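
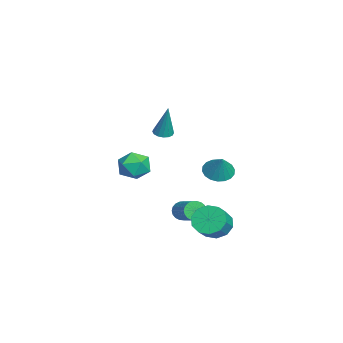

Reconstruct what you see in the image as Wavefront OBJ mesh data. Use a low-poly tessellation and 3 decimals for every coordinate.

v -3.621 -1.979 -0.107
v -2.967 -1.875 -0.99
v -3.693 -3.745 -0.37
v -3.039 -3.641 -1.253
v -2.634 -3.462 -0.241
v -2.589 -2.371 -0.079
v -4.071 -3.249 -1.281
v -4.026 -2.158 -1.119
v -3.245 -2.66 -1.716
v -2.357 -2.792 -1.073
v -4.303 -2.828 -0.287
v -3.415 -2.96 0.356
v -2.24 2.017 -0.565
v -1.441 1.946 -1.074
v -1.4 2.203 0.725
v -1.521 2.361 -1.082
v -1.744 2.708 -0.987
v -2.064 2.918 -0.809
v -2.42 2.95 -0.582
v -2.74 2.796 -0.352
v -2.96 2.488 -0.164
v -3.038 2.087 -0.055
v -2.958 1.672 -0.048
v -2.736 1.326 -0.142
v -2.415 1.116 -0.321
v -2.059 1.084 -0.548
v -1.74 1.238 -0.778
v -1.519 1.545 -0.966
v -2.458 0.008 -3.945
v -2.088 -0.2 -4.502
v -0.513 0.484 -3.712
v -0.882 0.692 -3.155
v -2.167 0.07 -4.578
v -0.591 0.753 -3.789
v -2.295 0.328 -4.546
v -0.72 1.012 -3.756
v -2.452 0.532 -4.409
v -0.877 1.216 -3.619
v -2.61 0.645 -4.192
v -1.035 1.329 -3.403
v -2.742 0.648 -3.932
v -1.166 1.332 -3.143
v -2.824 0.54 -3.675
v -1.249 1.224 -2.885
v -2.843 0.34 -3.464
v -1.268 1.024 -2.674
v -2.795 0.083 -3.336
v -1.22 0.767 -2.547
v -2.689 -0.187 -3.314
v -1.114 0.497 -2.524
v -2.543 -0.423 -3.4
v -0.968 0.26 -2.611
v -2.382 -0.585 -3.581
v -0.807 0.099 -2.792
v -2.234 -0.644 -3.825
v -0.659 0.039 -3.035
v -2.125 -0.591 -4.089
v -0.55 0.093 -3.3
v -2.073 -0.434 -4.329
v -0.498 0.25 -3.539
v -0.036 1.826 -3.8
v 0.653 1.869 -4.591
v 1.665 1.458 -3.731
v 0.976 1.414 -2.94
v 0.643 2.45 -4.301
v 1.655 2.039 -3.442
v 0.374 2.792 -3.82
v 1.386 2.381 -2.961
v -0.052 2.765 -3.331
v 0.96 2.354 -2.472
v -0.472 2.379 -3.021
v 0.54 1.968 -2.162
v -0.725 1.782 -3.009
v 0.287 1.371 -2.149
v -0.715 1.201 -3.298
v 0.297 0.79 -2.439
v -0.446 0.859 -3.779
v 0.566 0.448 -2.92
v -0.02 0.886 -4.268
v 0.992 0.475 -3.409
v 0.4 1.272 -4.578
v 1.412 0.861 -3.719
v -1.569 -1.124 2.774
v -1.041 -1.415 2.678
v -1.031 -0.836 4.866
v -0.978 -1.111 2.62
v -1.074 -0.81 2.603
v -1.302 -0.594 2.632
v -1.602 -0.52 2.699
v -1.893 -0.608 2.785
v -2.096 -0.834 2.869
v -2.159 -1.138 2.927
v -2.063 -1.438 2.944
v -1.835 -1.655 2.915
v -1.535 -1.729 2.848
v -1.244 -1.641 2.762
f 1 12 6
f 1 6 2
f 1 2 8
f 1 8 11
f 1 11 12
f 2 6 10
f 6 12 5
f 12 11 3
f 11 8 7
f 8 2 9
f 4 10 5
f 4 5 3
f 4 3 7
f 4 7 9
f 4 9 10
f 5 10 6
f 3 5 12
f 7 3 11
f 9 7 8
f 10 9 2
f 14 13 16
f 14 16 15
f 16 13 17
f 16 17 15
f 17 13 18
f 17 18 15
f 18 13 19
f 18 19 15
f 19 13 20
f 19 20 15
f 20 13 21
f 20 21 15
f 21 13 22
f 21 22 15
f 22 13 23
f 22 23 15
f 23 13 24
f 23 24 15
f 24 13 25
f 24 25 15
f 25 13 26
f 25 26 15
f 26 13 27
f 26 27 15
f 27 13 28
f 27 28 15
f 28 13 14
f 28 14 15
f 30 29 33
f 30 33 31
f 31 33 34
f 31 34 32
f 33 29 35
f 33 35 34
f 34 35 36
f 34 36 32
f 35 29 37
f 35 37 36
f 36 37 38
f 36 38 32
f 37 29 39
f 37 39 38
f 38 39 40
f 38 40 32
f 39 29 41
f 39 41 40
f 40 41 42
f 40 42 32
f 41 29 43
f 41 43 42
f 42 43 44
f 42 44 32
f 43 29 45
f 43 45 44
f 44 45 46
f 44 46 32
f 45 29 47
f 45 47 46
f 46 47 48
f 46 48 32
f 47 29 49
f 47 49 48
f 48 49 50
f 48 50 32
f 49 29 51
f 49 51 50
f 50 51 52
f 50 52 32
f 51 29 53
f 51 53 52
f 52 53 54
f 52 54 32
f 53 29 55
f 53 55 54
f 54 55 56
f 54 56 32
f 55 29 57
f 55 57 56
f 56 57 58
f 56 58 32
f 57 29 59
f 57 59 58
f 58 59 60
f 58 60 32
f 59 29 30
f 59 30 60
f 60 30 31
f 60 31 32
f 62 61 65
f 62 65 63
f 63 65 66
f 63 66 64
f 65 61 67
f 65 67 66
f 66 67 68
f 66 68 64
f 67 61 69
f 67 69 68
f 68 69 70
f 68 70 64
f 69 61 71
f 69 71 70
f 70 71 72
f 70 72 64
f 71 61 73
f 71 73 72
f 72 73 74
f 72 74 64
f 73 61 75
f 73 75 74
f 74 75 76
f 74 76 64
f 75 61 77
f 75 77 76
f 76 77 78
f 76 78 64
f 77 61 79
f 77 79 78
f 78 79 80
f 78 80 64
f 79 61 81
f 79 81 80
f 80 81 82
f 80 82 64
f 81 61 62
f 81 62 82
f 82 62 63
f 82 63 64
f 84 83 86
f 84 86 85
f 86 83 87
f 86 87 85
f 87 83 88
f 87 88 85
f 88 83 89
f 88 89 85
f 89 83 90
f 89 90 85
f 90 83 91
f 90 91 85
f 91 83 92
f 91 92 85
f 92 83 93
f 92 93 85
f 93 83 94
f 93 94 85
f 94 83 95
f 94 95 85
f 95 83 96
f 95 96 85
f 96 83 84
f 96 84 85



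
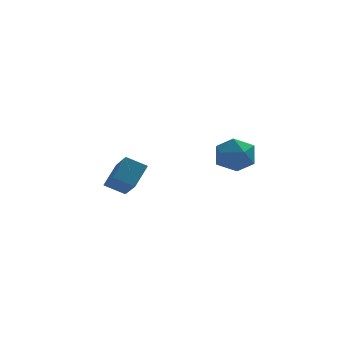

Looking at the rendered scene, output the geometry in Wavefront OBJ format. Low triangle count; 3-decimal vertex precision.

v -2.219 2.695 -2.923
v -1.596 3.535 -2.023
v -2.569 4.055 -3.95
v -1.946 4.895 -3.049
v -1.254 2.545 -3.451
v -0.631 3.385 -2.55
v -1.604 3.905 -4.477
v -0.981 4.745 -3.577
v 1.906 -1.045 0.301
v 2.378 -0.724 -0.506
v 2.922 -2.276 0.406
v 3.394 -1.955 -0.401
v 3.449 -1.441 0.442
v 2.821 -0.68 0.377
v 2.479 -2.32 -0.477
v 1.851 -1.559 -0.542
v 2.733 -1.512 -0.986
v 3.332 -0.968 -0.418
v 1.968 -2.032 0.318
v 2.567 -1.488 0.886
f 2 4 1
f 5 2 1
f 1 4 3
f 3 5 1
f 2 8 4
f 6 2 5
f 6 8 2
f 4 8 3
f 7 5 3
f 3 8 7
f 7 6 5
f 8 6 7
f 9 20 14
f 9 14 10
f 9 10 16
f 9 16 19
f 9 19 20
f 10 14 18
f 14 20 13
f 20 19 11
f 19 16 15
f 16 10 17
f 12 18 13
f 12 13 11
f 12 11 15
f 12 15 17
f 12 17 18
f 13 18 14
f 11 13 20
f 15 11 19
f 17 15 16
f 18 17 10



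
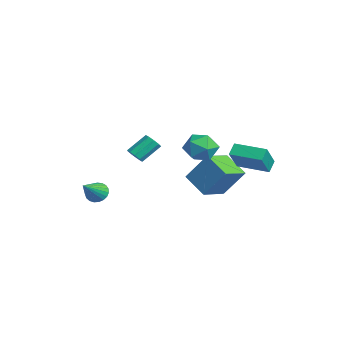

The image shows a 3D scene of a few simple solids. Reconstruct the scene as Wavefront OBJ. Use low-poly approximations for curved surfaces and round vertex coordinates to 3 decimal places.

v -3.658 -3.442 -4.049
v -3.317 -3.7 -4.616
v -2.562 -4.498 -2.911
v -3.155 -3.461 -4.55
v -3.081 -3.22 -4.398
v -3.106 -3.017 -4.185
v -3.227 -2.887 -3.949
v -3.422 -2.853 -3.73
v -3.658 -2.922 -3.566
v -3.894 -3.08 -3.486
v -4.089 -3.301 -3.503
v -4.209 -3.546 -3.614
v -4.235 -3.773 -3.801
v -4.16 -3.943 -4.031
v -3.999 -4.027 -4.263
v -3.778 -4.009 -4.459
v -3.537 -3.893 -4.584
v 3.114 0.826 2.247
v 4.062 1.012 1.953
v 3.278 -0.732 1.787
v 4.226 -0.546 1.493
v 3.99 -0.534 2.474
v 3.888 0.429 2.759
v 3.452 -0.149 0.981
v 3.35 0.814 1.266
v 4.27 0.409 1.171
v 4.603 0.172 2.094
v 2.737 0.108 1.646
v 3.07 -0.129 2.569
v 3.313 1.767 1.039
v 2.887 2.193 1.58
v 2.387 2.526 -0.291
v 1.96 2.952 0.25
v 4.54 3.108 0.95
v 4.113 3.534 1.491
v 3.613 3.867 -0.38
v 3.187 4.293 0.161
v -1.988 -1.75 -0.802
v -1.636 -1.425 -1.111
v -1.84 -0.326 -0.187
v -2.192 -0.65 0.122
v -2.002 -1.385 -1.239
v -2.206 -0.285 -0.316
v -2.361 -1.515 -1.163
v -2.565 -0.416 -0.24
v -2.546 -1.756 -0.918
v -2.75 -0.656 0.005
v -2.47 -1.993 -0.618
v -2.674 -0.894 0.305
v -2.168 -2.117 -0.404
v -2.372 -1.017 0.519
v -1.782 -2.069 -0.376
v -1.986 -0.969 0.547
v -1.493 -1.871 -0.547
v -1.696 -0.772 0.376
v -1.435 -1.617 -0.837
v -1.639 -0.518 0.086
v 1.012 0.162 -1.335
v 1.599 1.155 0.299
v 0.078 1.573 -1.856
v 0.665 2.566 -0.222
v 2.335 0.734 -2.158
v 2.922 1.727 -0.524
v 1.401 2.145 -2.679
v 1.988 3.138 -1.045
f 2 1 4
f 2 4 3
f 4 1 5
f 4 5 3
f 5 1 6
f 5 6 3
f 6 1 7
f 6 7 3
f 7 1 8
f 7 8 3
f 8 1 9
f 8 9 3
f 9 1 10
f 9 10 3
f 10 1 11
f 10 11 3
f 11 1 12
f 11 12 3
f 12 1 13
f 12 13 3
f 13 1 14
f 13 14 3
f 14 1 15
f 14 15 3
f 15 1 16
f 15 16 3
f 16 1 17
f 16 17 3
f 17 1 2
f 17 2 3
f 18 29 23
f 18 23 19
f 18 19 25
f 18 25 28
f 18 28 29
f 19 23 27
f 23 29 22
f 29 28 20
f 28 25 24
f 25 19 26
f 21 27 22
f 21 22 20
f 21 20 24
f 21 24 26
f 21 26 27
f 22 27 23
f 20 22 29
f 24 20 28
f 26 24 25
f 27 26 19
f 31 33 30
f 34 31 30
f 30 33 32
f 32 34 30
f 31 37 33
f 35 31 34
f 35 37 31
f 33 37 32
f 36 34 32
f 32 37 36
f 36 35 34
f 37 35 36
f 39 38 42
f 39 42 40
f 40 42 43
f 40 43 41
f 42 38 44
f 42 44 43
f 43 44 45
f 43 45 41
f 44 38 46
f 44 46 45
f 45 46 47
f 45 47 41
f 46 38 48
f 46 48 47
f 47 48 49
f 47 49 41
f 48 38 50
f 48 50 49
f 49 50 51
f 49 51 41
f 50 38 52
f 50 52 51
f 51 52 53
f 51 53 41
f 52 38 54
f 52 54 53
f 53 54 55
f 53 55 41
f 54 38 56
f 54 56 55
f 55 56 57
f 55 57 41
f 56 38 39
f 56 39 57
f 57 39 40
f 57 40 41
f 59 61 58
f 62 59 58
f 58 61 60
f 60 62 58
f 59 65 61
f 63 59 62
f 63 65 59
f 61 65 60
f 64 62 60
f 60 65 64
f 64 63 62
f 65 63 64



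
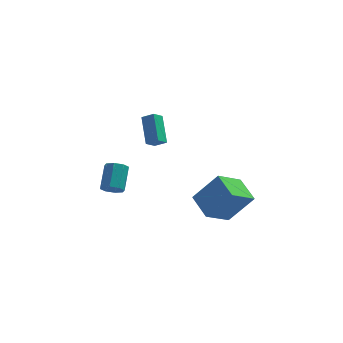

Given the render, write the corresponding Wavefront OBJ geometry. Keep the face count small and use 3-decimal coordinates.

v -2.676 -0.365 -1.62
v -2.283 -0.759 -1.211
v -2.072 0.531 -0.172
v -2.464 0.925 -0.58
v -2.002 -0.507 -1.58
v -1.79 0.783 -0.541
v -2.115 -0.172 -1.973
v -1.903 1.117 -0.933
v -2.557 0.05 -2.158
v -2.345 1.339 -1.119
v -3.068 0.029 -2.028
v -2.857 1.319 -0.989
v -3.35 -0.223 -1.659
v -3.138 1.067 -0.62
v -3.237 -0.557 -1.267
v -3.025 0.732 -0.227
v -2.795 -0.779 -1.081
v -2.583 0.51 -0.042
v 2.371 -4.16 -1.087
v 1.666 -2.758 -0.546
v 3.598 -3.155 -2.096
v 2.893 -1.752 -1.555
v 3.727 -4.128 0.595
v 3.022 -2.725 1.136
v 4.954 -3.122 -0.414
v 4.249 -1.72 0.127
v -0.193 2.785 0.295
v -0.456 4.267 1.551
v -0.887 3.025 -0.133
v -1.15 4.507 1.123
v 0.29 3.293 -0.203
v 0.027 4.775 1.053
v -0.404 3.533 -0.631
v -0.667 5.015 0.625
f 2 1 5
f 2 5 3
f 3 5 6
f 3 6 4
f 5 1 7
f 5 7 6
f 6 7 8
f 6 8 4
f 7 1 9
f 7 9 8
f 8 9 10
f 8 10 4
f 9 1 11
f 9 11 10
f 10 11 12
f 10 12 4
f 11 1 13
f 11 13 12
f 12 13 14
f 12 14 4
f 13 1 15
f 13 15 14
f 14 15 16
f 14 16 4
f 15 1 17
f 15 17 16
f 16 17 18
f 16 18 4
f 17 1 2
f 17 2 18
f 18 2 3
f 18 3 4
f 20 22 19
f 23 20 19
f 19 22 21
f 21 23 19
f 20 26 22
f 24 20 23
f 24 26 20
f 22 26 21
f 25 23 21
f 21 26 25
f 25 24 23
f 26 24 25
f 28 30 27
f 31 28 27
f 27 30 29
f 29 31 27
f 28 34 30
f 32 28 31
f 32 34 28
f 30 34 29
f 33 31 29
f 29 34 33
f 33 32 31
f 34 32 33



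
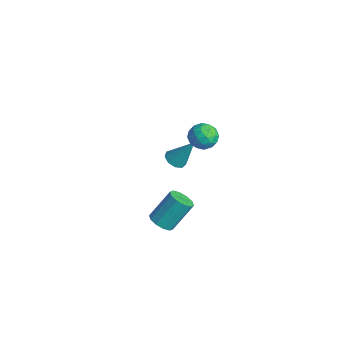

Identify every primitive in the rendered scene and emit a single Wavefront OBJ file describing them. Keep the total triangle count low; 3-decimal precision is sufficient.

v -3.997 -1.342 -1.067
v -3.638 -0.874 -1.443
v -3.343 -0.518 0.587
v -4.078 -0.708 -1.351
v -4.48 -0.839 -1.127
v -4.656 -1.206 -0.874
v -4.524 -1.636 -0.711
v -4.145 -1.929 -0.715
v -3.697 -1.948 -0.883
v -3.39 -1.683 -1.137
v -3.366 -1.259 -1.358
v -1.694 -3.449 -3.856
v -0.925 -3.32 -3.982
v -0.877 -2.061 -2.39
v -1.646 -2.191 -2.264
v -1.178 -2.988 -4.236
v -1.129 -1.729 -2.644
v -1.627 -2.833 -4.345
v -1.579 -1.574 -2.754
v -2.103 -2.913 -4.268
v -2.054 -1.654 -2.676
v -2.422 -3.198 -4.033
v -2.374 -1.939 -2.441
v -2.463 -3.579 -3.73
v -2.415 -2.32 -2.138
v -2.211 -3.911 -3.476
v -2.162 -2.652 -1.884
v -1.761 -4.066 -3.366
v -1.713 -2.807 -1.775
v -1.286 -3.986 -3.444
v -1.237 -2.727 -1.852
v -0.966 -3.701 -3.679
v -0.918 -2.442 -2.087
v -1.283 -1.584 3.773
v -0.734 -1.308 3.138
v -0.166 -1.852 4.622
v 0.383 -1.576 3.987
v -0.141 -0.997 4.4
v -0.831 -0.832 3.875
v -0.069 -2.328 3.885
v -0.759 -2.163 3.36
v 0.016 -1.769 3.207
v -0.028 -0.946 3.526
v -0.872 -2.214 4.234
v -0.916 -1.391 4.553
v -1.107 -1.422 3.381
v 0.207 -1.738 4.379
v -0.101 -1.397 4.622
v 0.221 -1.235 4.249
v -1.164 -1.142 3.814
v -0.841 -0.98 3.441
v -0.492 -0.798 4.183
v -0.059 -2.18 4.319
v 0.264 -2.018 3.946
v -1.121 -1.925 3.511
v -0.799 -1.763 3.138
v -0.408 -2.362 3.577
v -0.343 -1.531 3.048
v 0.314 -1.689 3.548
v 0.048 -2.131 3.488
v -0.358 -2.033 3.179
v -0.369 -1.048 3.235
v 0.288 -1.205 3.735
v -0.02 -0.865 3.977
v -0.426 -0.767 3.669
v 0.072 -1.318 3.276
v -1.188 -1.955 4.025
v -0.531 -2.112 4.525
v -0.474 -2.393 4.091
v -0.88 -2.295 3.783
v -1.214 -1.471 4.212
v -0.557 -1.629 4.712
v -0.542 -1.127 4.581
v -0.948 -1.029 4.272
v -0.972 -1.842 4.484
f 2 1 4
f 2 4 3
f 4 1 5
f 4 5 3
f 5 1 6
f 5 6 3
f 6 1 7
f 6 7 3
f 7 1 8
f 7 8 3
f 8 1 9
f 8 9 3
f 9 1 10
f 9 10 3
f 10 1 11
f 10 11 3
f 11 1 2
f 11 2 3
f 13 12 16
f 13 16 14
f 14 16 17
f 14 17 15
f 16 12 18
f 16 18 17
f 17 18 19
f 17 19 15
f 18 12 20
f 18 20 19
f 19 20 21
f 19 21 15
f 20 12 22
f 20 22 21
f 21 22 23
f 21 23 15
f 22 12 24
f 22 24 23
f 23 24 25
f 23 25 15
f 24 12 26
f 24 26 25
f 25 26 27
f 25 27 15
f 26 12 28
f 26 28 27
f 27 28 29
f 27 29 15
f 28 12 30
f 28 30 29
f 29 30 31
f 29 31 15
f 30 12 32
f 30 32 31
f 31 32 33
f 31 33 15
f 32 12 13
f 32 13 33
f 33 13 14
f 33 14 15
f 34 71 50
f 71 45 74
f 50 74 39
f 71 74 50
f 34 50 46
f 50 39 51
f 46 51 35
f 50 51 46
f 34 46 55
f 46 35 56
f 55 56 41
f 46 56 55
f 34 55 67
f 55 41 70
f 67 70 44
f 55 70 67
f 34 67 71
f 67 44 75
f 71 75 45
f 67 75 71
f 35 51 62
f 51 39 65
f 62 65 43
f 51 65 62
f 39 74 52
f 74 45 73
f 52 73 38
f 74 73 52
f 45 75 72
f 75 44 68
f 72 68 36
f 75 68 72
f 44 70 69
f 70 41 57
f 69 57 40
f 70 57 69
f 41 56 61
f 56 35 58
f 61 58 42
f 56 58 61
f 37 63 49
f 63 43 64
f 49 64 38
f 63 64 49
f 37 49 47
f 49 38 48
f 47 48 36
f 49 48 47
f 37 47 54
f 47 36 53
f 54 53 40
f 47 53 54
f 37 54 59
f 54 40 60
f 59 60 42
f 54 60 59
f 37 59 63
f 59 42 66
f 63 66 43
f 59 66 63
f 38 64 52
f 64 43 65
f 52 65 39
f 64 65 52
f 36 48 72
f 48 38 73
f 72 73 45
f 48 73 72
f 40 53 69
f 53 36 68
f 69 68 44
f 53 68 69
f 42 60 61
f 60 40 57
f 61 57 41
f 60 57 61
f 43 66 62
f 66 42 58
f 62 58 35
f 66 58 62



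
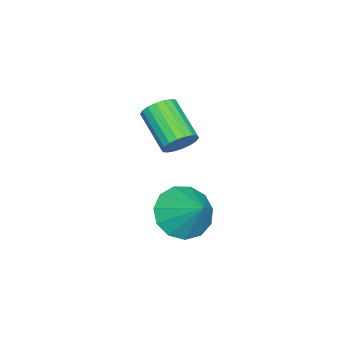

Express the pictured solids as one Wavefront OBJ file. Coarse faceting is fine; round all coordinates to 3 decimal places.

v 2.939 -2.133 -0.987
v 3.146 -1.859 -0.424
v 2.269 -2.994 0.451
v 2.061 -3.267 -0.113
v 2.899 -1.711 -0.481
v 2.022 -2.846 0.394
v 2.659 -1.647 -0.638
v 1.782 -2.782 0.237
v 2.475 -1.679 -0.864
v 1.598 -2.814 0.01
v 2.382 -1.801 -1.115
v 1.505 -2.936 -0.24
v 2.4 -1.989 -1.341
v 1.523 -3.123 -0.466
v 2.524 -2.205 -1.496
v 1.647 -3.339 -0.621
v 2.731 -2.406 -1.551
v 1.854 -3.541 -0.676
v 2.978 -2.554 -1.494
v 2.101 -3.689 -0.619
v 3.218 -2.618 -1.337
v 2.341 -3.753 -0.462
v 3.402 -2.586 -1.11
v 2.525 -3.721 -0.236
v 3.495 -2.464 -0.86
v 2.618 -3.599 0.015
v 3.477 -2.277 -0.634
v 2.6 -3.411 0.241
v 3.353 -2.061 -0.479
v 2.476 -3.195 0.396
v 3.134 -1.931 -4.19
v 4.084 -2.062 -4.687
v 3.806 -0.929 -3.17
v 3.809 -1.596 -4.964
v 3.319 -1.236 -4.995
v 2.771 -1.097 -4.771
v 2.338 -1.223 -4.362
v 2.158 -1.573 -3.899
v 2.288 -2.038 -3.528
v 2.687 -2.469 -3.367
v 3.227 -2.729 -3.467
v 3.739 -2.736 -3.797
v 4.058 -2.487 -4.252
f 2 1 5
f 2 5 3
f 3 5 6
f 3 6 4
f 5 1 7
f 5 7 6
f 6 7 8
f 6 8 4
f 7 1 9
f 7 9 8
f 8 9 10
f 8 10 4
f 9 1 11
f 9 11 10
f 10 11 12
f 10 12 4
f 11 1 13
f 11 13 12
f 12 13 14
f 12 14 4
f 13 1 15
f 13 15 14
f 14 15 16
f 14 16 4
f 15 1 17
f 15 17 16
f 16 17 18
f 16 18 4
f 17 1 19
f 17 19 18
f 18 19 20
f 18 20 4
f 19 1 21
f 19 21 20
f 20 21 22
f 20 22 4
f 21 1 23
f 21 23 22
f 22 23 24
f 22 24 4
f 23 1 25
f 23 25 24
f 24 25 26
f 24 26 4
f 25 1 27
f 25 27 26
f 26 27 28
f 26 28 4
f 27 1 29
f 27 29 28
f 28 29 30
f 28 30 4
f 29 1 2
f 29 2 30
f 30 2 3
f 30 3 4
f 32 31 34
f 32 34 33
f 34 31 35
f 34 35 33
f 35 31 36
f 35 36 33
f 36 31 37
f 36 37 33
f 37 31 38
f 37 38 33
f 38 31 39
f 38 39 33
f 39 31 40
f 39 40 33
f 40 31 41
f 40 41 33
f 41 31 42
f 41 42 33
f 42 31 43
f 42 43 33
f 43 31 32
f 43 32 33



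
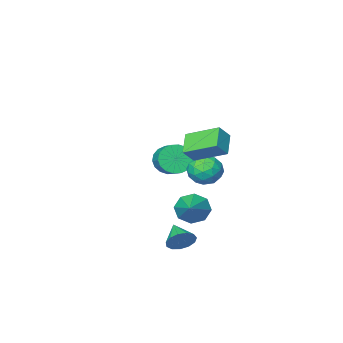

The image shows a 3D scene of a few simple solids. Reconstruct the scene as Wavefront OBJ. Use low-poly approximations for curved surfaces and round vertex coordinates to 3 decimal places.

v 1.106 1.971 2.762
v 0.021 3.594 3.614
v 1.883 2.924 1.938
v 0.797 4.547 2.79
v 1.863 2.053 3.57
v 0.777 3.676 4.422
v 2.639 3.006 2.746
v 1.554 4.629 3.598
v 0.507 2.595 0.889
v 1.321 2.106 0.367
v -0.581 1.314 0.393
v 0.233 0.825 -0.129
v 0.231 0.866 0.953
v 0.903 1.657 1.26
v -0.163 1.763 -0.5
v 0.509 2.554 -0.193
v 0.906 1.592 -0.491
v 1.15 1.037 0.407
v -0.41 2.383 0.353
v -0.166 1.828 1.251
v 1.01 2.463 0.672
v -0.27 0.957 0.088
v -0.271 0.981 0.725
v 0.207 0.694 0.418
v 0.764 2.199 1.196
v 1.242 1.912 0.889
v 0.601 1.183 1.234
v -0.502 1.508 -0.129
v -0.024 1.221 -0.436
v 0.533 2.726 0.342
v 1.011 2.439 0.035
v 0.139 2.237 -0.474
v 1.244 1.873 -0.14
v 0.605 1.12 -0.431
v 0.372 1.672 -0.649
v 0.767 2.137 -0.469
v 1.387 1.548 0.388
v 0.748 0.795 0.096
v 0.746 0.818 0.733
v 1.142 1.284 0.913
v 1.144 1.245 -0.117
v -0.008 2.625 0.664
v -0.647 1.872 0.372
v -0.402 2.136 -0.153
v -0.006 2.602 0.027
v 0.135 2.3 1.191
v -0.504 1.547 0.9
v -0.027 1.283 1.229
v 0.368 1.748 1.409
v -0.404 2.175 0.877
v 3.688 4.54 -2.982
v 4.059 4.794 -2.249
v 3.372 3.26 -2.378
v 3.593 4.924 -2.218
v 3.157 4.931 -2.429
v 2.89 4.815 -2.816
v 2.875 4.611 -3.256
v 3.119 4.385 -3.608
v 3.543 4.208 -3.762
v 4.013 4.136 -3.668
v 4.38 4.193 -3.356
v 4.527 4.36 -2.926
v 4.407 4.584 -2.513
v -0.75 -3.71 -1.194
v -0.349 -3.355 -2.108
v -0.009 -2.175 -1.501
v -0.41 -2.53 -0.586
v -0.799 -3.214 -2.129
v -0.459 -2.034 -1.522
v -1.239 -3.172 -1.965
v -0.899 -1.992 -1.358
v -1.582 -3.237 -1.648
v -1.243 -2.056 -1.041
v -1.761 -3.395 -1.241
v -1.421 -2.215 -0.634
v -1.739 -3.615 -0.824
v -1.399 -2.435 -0.217
v -1.521 -3.855 -0.481
v -1.182 -2.674 0.126
v -1.151 -4.065 -0.279
v -0.811 -2.885 0.328
v -0.701 -4.206 -0.258
v -0.361 -3.026 0.349
v -0.261 -4.248 -0.422
v 0.079 -3.068 0.185
v 0.083 -4.184 -0.739
v 0.422 -3.003 -0.132
v 0.261 -4.025 -1.146
v 0.601 -2.845 -0.539
v 0.239 -3.805 -1.563
v 0.579 -2.625 -0.956
v 0.022 -3.566 -1.906
v 0.361 -2.385 -1.299
v 1.137 1.657 -2.421
v 1.937 1.437 -3.048
v 2.283 3.143 -1.479
v 1.459 1.997 -3.349
v 0.792 2.358 -3.107
v 0.327 2.308 -2.463
v 0.337 1.876 -1.794
v 0.815 1.316 -1.492
v 1.482 0.956 -1.734
v 1.947 1.006 -2.379
f 2 4 1
f 5 2 1
f 1 4 3
f 3 5 1
f 2 8 4
f 6 2 5
f 6 8 2
f 4 8 3
f 7 5 3
f 3 8 7
f 7 6 5
f 8 6 7
f 9 46 25
f 46 20 49
f 25 49 14
f 46 49 25
f 9 25 21
f 25 14 26
f 21 26 10
f 25 26 21
f 9 21 30
f 21 10 31
f 30 31 16
f 21 31 30
f 9 30 42
f 30 16 45
f 42 45 19
f 30 45 42
f 9 42 46
f 42 19 50
f 46 50 20
f 42 50 46
f 10 26 37
f 26 14 40
f 37 40 18
f 26 40 37
f 14 49 27
f 49 20 48
f 27 48 13
f 49 48 27
f 20 50 47
f 50 19 43
f 47 43 11
f 50 43 47
f 19 45 44
f 45 16 32
f 44 32 15
f 45 32 44
f 16 31 36
f 31 10 33
f 36 33 17
f 31 33 36
f 12 38 24
f 38 18 39
f 24 39 13
f 38 39 24
f 12 24 22
f 24 13 23
f 22 23 11
f 24 23 22
f 12 22 29
f 22 11 28
f 29 28 15
f 22 28 29
f 12 29 34
f 29 15 35
f 34 35 17
f 29 35 34
f 12 34 38
f 34 17 41
f 38 41 18
f 34 41 38
f 13 39 27
f 39 18 40
f 27 40 14
f 39 40 27
f 11 23 47
f 23 13 48
f 47 48 20
f 23 48 47
f 15 28 44
f 28 11 43
f 44 43 19
f 28 43 44
f 17 35 36
f 35 15 32
f 36 32 16
f 35 32 36
f 18 41 37
f 41 17 33
f 37 33 10
f 41 33 37
f 52 51 54
f 52 54 53
f 54 51 55
f 54 55 53
f 55 51 56
f 55 56 53
f 56 51 57
f 56 57 53
f 57 51 58
f 57 58 53
f 58 51 59
f 58 59 53
f 59 51 60
f 59 60 53
f 60 51 61
f 60 61 53
f 61 51 62
f 61 62 53
f 62 51 63
f 62 63 53
f 63 51 52
f 63 52 53
f 65 64 68
f 65 68 66
f 66 68 69
f 66 69 67
f 68 64 70
f 68 70 69
f 69 70 71
f 69 71 67
f 70 64 72
f 70 72 71
f 71 72 73
f 71 73 67
f 72 64 74
f 72 74 73
f 73 74 75
f 73 75 67
f 74 64 76
f 74 76 75
f 75 76 77
f 75 77 67
f 76 64 78
f 76 78 77
f 77 78 79
f 77 79 67
f 78 64 80
f 78 80 79
f 79 80 81
f 79 81 67
f 80 64 82
f 80 82 81
f 81 82 83
f 81 83 67
f 82 64 84
f 82 84 83
f 83 84 85
f 83 85 67
f 84 64 86
f 84 86 85
f 85 86 87
f 85 87 67
f 86 64 88
f 86 88 87
f 87 88 89
f 87 89 67
f 88 64 90
f 88 90 89
f 89 90 91
f 89 91 67
f 90 64 92
f 90 92 91
f 91 92 93
f 91 93 67
f 92 64 65
f 92 65 93
f 93 65 66
f 93 66 67
f 95 94 97
f 95 97 96
f 97 94 98
f 97 98 96
f 98 94 99
f 98 99 96
f 99 94 100
f 99 100 96
f 100 94 101
f 100 101 96
f 101 94 102
f 101 102 96
f 102 94 103
f 102 103 96
f 103 94 95
f 103 95 96



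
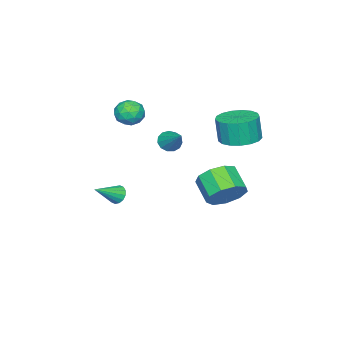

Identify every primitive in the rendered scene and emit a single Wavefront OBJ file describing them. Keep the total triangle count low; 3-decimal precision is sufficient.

v 2.834 -0.698 -0.577
v 3.061 -0.874 -1.023
v 3.986 -1.122 0.177
v 3.143 -0.613 -1
v 3.141 -0.375 -0.864
v 3.057 -0.223 -0.651
v 2.914 -0.199 -0.418
v 2.749 -0.308 -0.228
v 2.607 -0.522 -0.132
v 2.526 -0.783 -0.154
v 2.528 -1.022 -0.29
v 2.611 -1.173 -0.503
v 2.755 -1.198 -0.736
v 2.919 -1.088 -0.926
v -1.221 3.204 2.397
v -0.226 3.303 2.425
v -0.245 3.116 3.751
v -1.239 3.016 3.723
v -0.388 3.75 2.485
v -0.406 3.563 3.812
v -0.74 4.071 2.526
v -0.759 3.884 3.852
v -1.203 4.194 2.537
v -1.221 4.006 3.863
v -1.669 4.089 2.515
v -1.688 3.902 3.842
v -2.033 3.782 2.467
v -2.052 3.595 3.794
v -2.211 3.342 2.402
v -2.23 3.155 3.729
v -2.162 2.871 2.337
v -2.18 2.684 3.663
v -1.897 2.476 2.284
v -1.916 2.288 3.611
v -1.477 2.247 2.258
v -1.496 2.06 3.585
v -0.999 2.238 2.263
v -1.017 2.05 3.59
v -0.571 2.449 2.299
v -0.59 2.262 3.626
v -0.292 2.834 2.358
v -0.311 2.647 3.684
v -0.855 -2.011 3.136
v -0.291 -1.632 3.516
v 0.011 -2.608 2.444
v 0.575 -2.229 2.824
v 0.15 -2.766 3.193
v -0.385 -2.397 3.621
v 0.105 -1.843 2.339
v -0.43 -1.474 2.767
v 0.302 -1.528 3.023
v 0.331 -2.099 3.551
v -0.611 -2.141 2.409
v -0.582 -2.712 2.937
v -0.649 -1.769 3.387
v 0.369 -2.471 2.573
v 0.119 -2.787 2.79
v 0.451 -2.564 3.013
v -0.704 -2.219 3.449
v -0.372 -1.996 3.672
v -0.113 -2.663 3.482
v 0.092 -2.244 2.288
v 0.424 -2.021 2.511
v -0.731 -1.676 2.947
v -0.399 -1.453 3.17
v -0.167 -1.577 2.478
v 0.031 -1.485 3.32
v 0.54 -1.836 2.913
v 0.264 -1.609 2.628
v -0.051 -1.392 2.88
v 0.048 -1.821 3.63
v 0.557 -2.172 3.223
v 0.307 -2.488 3.441
v -0.007 -2.271 3.692
v 0.397 -1.76 3.341
v -0.837 -2.068 2.737
v -0.328 -2.419 2.33
v -0.273 -1.969 2.268
v -0.587 -1.752 2.519
v -0.82 -2.404 3.047
v -0.311 -2.755 2.64
v -0.229 -2.848 3.08
v -0.544 -2.631 3.332
v -0.677 -2.48 2.619
v -2.116 1.992 -2.179
v -1.398 1.303 -2.514
v -2.025 0.28 -1.755
v -2.744 0.968 -1.421
v -1.174 1.616 -1.907
v -1.802 0.593 -1.148
v -1.392 2.105 -1.428
v -2.019 1.082 -0.669
v -1.948 2.541 -1.3
v -2.576 1.517 -0.541
v -2.583 2.72 -1.584
v -3.211 1.696 -0.825
v -3 2.558 -2.146
v -3.627 1.535 -1.388
v -3.003 2.131 -2.724
v -3.63 1.108 -1.966
v -2.591 1.639 -3.047
v -3.218 0.616 -2.288
v -1.957 1.312 -2.964
v -2.584 0.289 -2.205
v -1.878 -1.067 0.633
v -1.571 -1.522 0.921
v -1.182 0.047 1.647
v -1.365 -1.413 0.66
v -1.322 -1.195 0.391
v -1.456 -0.936 0.198
v -1.724 -0.718 0.144
v -2.041 -0.612 0.244
v -2.306 -0.649 0.468
v -2.436 -0.82 0.744
v -2.389 -1.069 0.985
v -2.179 -1.317 1.114
v -1.874 -1.486 1.09
f 2 1 4
f 2 4 3
f 4 1 5
f 4 5 3
f 5 1 6
f 5 6 3
f 6 1 7
f 6 7 3
f 7 1 8
f 7 8 3
f 8 1 9
f 8 9 3
f 9 1 10
f 9 10 3
f 10 1 11
f 10 11 3
f 11 1 12
f 11 12 3
f 12 1 13
f 12 13 3
f 13 1 14
f 13 14 3
f 14 1 2
f 14 2 3
f 16 15 19
f 16 19 17
f 17 19 20
f 17 20 18
f 19 15 21
f 19 21 20
f 20 21 22
f 20 22 18
f 21 15 23
f 21 23 22
f 22 23 24
f 22 24 18
f 23 15 25
f 23 25 24
f 24 25 26
f 24 26 18
f 25 15 27
f 25 27 26
f 26 27 28
f 26 28 18
f 27 15 29
f 27 29 28
f 28 29 30
f 28 30 18
f 29 15 31
f 29 31 30
f 30 31 32
f 30 32 18
f 31 15 33
f 31 33 32
f 32 33 34
f 32 34 18
f 33 15 35
f 33 35 34
f 34 35 36
f 34 36 18
f 35 15 37
f 35 37 36
f 36 37 38
f 36 38 18
f 37 15 39
f 37 39 38
f 38 39 40
f 38 40 18
f 39 15 41
f 39 41 40
f 40 41 42
f 40 42 18
f 41 15 16
f 41 16 42
f 42 16 17
f 42 17 18
f 43 80 59
f 80 54 83
f 59 83 48
f 80 83 59
f 43 59 55
f 59 48 60
f 55 60 44
f 59 60 55
f 43 55 64
f 55 44 65
f 64 65 50
f 55 65 64
f 43 64 76
f 64 50 79
f 76 79 53
f 64 79 76
f 43 76 80
f 76 53 84
f 80 84 54
f 76 84 80
f 44 60 71
f 60 48 74
f 71 74 52
f 60 74 71
f 48 83 61
f 83 54 82
f 61 82 47
f 83 82 61
f 54 84 81
f 84 53 77
f 81 77 45
f 84 77 81
f 53 79 78
f 79 50 66
f 78 66 49
f 79 66 78
f 50 65 70
f 65 44 67
f 70 67 51
f 65 67 70
f 46 72 58
f 72 52 73
f 58 73 47
f 72 73 58
f 46 58 56
f 58 47 57
f 56 57 45
f 58 57 56
f 46 56 63
f 56 45 62
f 63 62 49
f 56 62 63
f 46 63 68
f 63 49 69
f 68 69 51
f 63 69 68
f 46 68 72
f 68 51 75
f 72 75 52
f 68 75 72
f 47 73 61
f 73 52 74
f 61 74 48
f 73 74 61
f 45 57 81
f 57 47 82
f 81 82 54
f 57 82 81
f 49 62 78
f 62 45 77
f 78 77 53
f 62 77 78
f 51 69 70
f 69 49 66
f 70 66 50
f 69 66 70
f 52 75 71
f 75 51 67
f 71 67 44
f 75 67 71
f 86 85 89
f 86 89 87
f 87 89 90
f 87 90 88
f 89 85 91
f 89 91 90
f 90 91 92
f 90 92 88
f 91 85 93
f 91 93 92
f 92 93 94
f 92 94 88
f 93 85 95
f 93 95 94
f 94 95 96
f 94 96 88
f 95 85 97
f 95 97 96
f 96 97 98
f 96 98 88
f 97 85 99
f 97 99 98
f 98 99 100
f 98 100 88
f 99 85 101
f 99 101 100
f 100 101 102
f 100 102 88
f 101 85 103
f 101 103 102
f 102 103 104
f 102 104 88
f 103 85 86
f 103 86 104
f 104 86 87
f 104 87 88
f 106 105 108
f 106 108 107
f 108 105 109
f 108 109 107
f 109 105 110
f 109 110 107
f 110 105 111
f 110 111 107
f 111 105 112
f 111 112 107
f 112 105 113
f 112 113 107
f 113 105 114
f 113 114 107
f 114 105 115
f 114 115 107
f 115 105 116
f 115 116 107
f 116 105 117
f 116 117 107
f 117 105 106
f 117 106 107



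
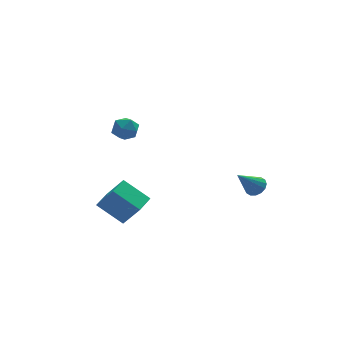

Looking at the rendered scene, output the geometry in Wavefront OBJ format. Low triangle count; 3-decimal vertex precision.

v 3.539 -2.781 -1.61
v 3.823 -3.257 -1.528
v 2.561 -3.179 -0.53
v 3.944 -3.065 -1.348
v 3.957 -2.797 -1.238
v 3.858 -2.525 -1.227
v 3.673 -2.322 -1.319
v 3.452 -2.241 -1.489
v 3.255 -2.305 -1.691
v 3.134 -2.497 -1.872
v 3.121 -2.764 -1.982
v 3.22 -3.037 -1.993
v 3.405 -3.24 -1.901
v 3.625 -3.321 -1.731
v -2.078 0.383 1.33
v -1.532 0.365 1.776
v -1.848 -0.685 1.004
v -1.302 -0.703 1.45
v -1.961 -0.689 1.7
v -2.103 -0.029 1.901
v -1.277 -0.291 0.879
v -1.419 0.369 1.08
v -1.037 -0.052 1.496
v -1.46 -0.298 2.004
v -1.92 -0.022 0.776
v -2.343 -0.268 1.284
v -2.384 -2.487 -3.228
v -3.413 -1.794 -2.299
v -1.702 -1.604 -3.13
v -2.731 -0.912 -2.201
v -1.769 -3.088 -2.099
v -2.798 -2.396 -1.17
v -1.087 -2.206 -2.001
v -2.116 -1.513 -1.072
f 2 1 4
f 2 4 3
f 4 1 5
f 4 5 3
f 5 1 6
f 5 6 3
f 6 1 7
f 6 7 3
f 7 1 8
f 7 8 3
f 8 1 9
f 8 9 3
f 9 1 10
f 9 10 3
f 10 1 11
f 10 11 3
f 11 1 12
f 11 12 3
f 12 1 13
f 12 13 3
f 13 1 14
f 13 14 3
f 14 1 2
f 14 2 3
f 15 26 20
f 15 20 16
f 15 16 22
f 15 22 25
f 15 25 26
f 16 20 24
f 20 26 19
f 26 25 17
f 25 22 21
f 22 16 23
f 18 24 19
f 18 19 17
f 18 17 21
f 18 21 23
f 18 23 24
f 19 24 20
f 17 19 26
f 21 17 25
f 23 21 22
f 24 23 16
f 28 30 27
f 31 28 27
f 27 30 29
f 29 31 27
f 28 34 30
f 32 28 31
f 32 34 28
f 30 34 29
f 33 31 29
f 29 34 33
f 33 32 31
f 34 32 33



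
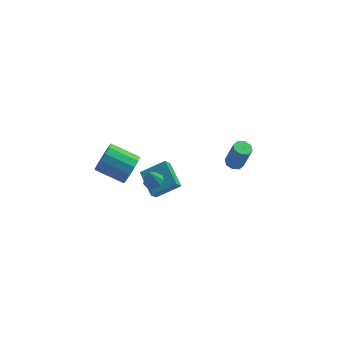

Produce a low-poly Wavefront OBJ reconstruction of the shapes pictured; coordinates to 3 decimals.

v 3.177 2.688 -2.566
v 3.681 2.503 -2.725
v 4.107 2.307 -1.154
v 3.603 2.492 -0.994
v 3.672 2.928 -2.67
v 4.098 2.732 -1.098
v 3.374 3.213 -2.553
v 3.799 3.016 -0.982
v 2.96 3.19 -2.444
v 3.385 2.993 -0.873
v 2.673 2.873 -2.406
v 3.099 2.677 -0.835
v 2.682 2.448 -2.462
v 3.108 2.252 -0.89
v 2.981 2.164 -2.578
v 3.406 1.967 -1.007
v 3.395 2.187 -2.687
v 3.82 1.99 -1.116
v -1.887 -1.657 1.354
v -1.392 -1.43 1.521
v -2.153 -1.823 2.366
v -1.664 -1.152 1.495
v -2.041 -1.111 1.403
v -2.345 -1.325 1.287
v -2.435 -1.695 1.203
v -2.269 -2.047 1.19
v -1.923 -2.217 1.253
v -1.561 -2.125 1.363
v -1.351 -1.814 1.469
v -2.961 -1.171 1.962
v -2.478 -0.833 2.668
v -3.916 -0.11 3.305
v -4.399 -0.449 2.598
v -2.458 -0.496 2.332
v -3.895 0.226 2.969
v -2.572 -0.34 1.897
v -4.01 0.382 2.533
v -2.791 -0.407 1.479
v -4.228 0.316 2.116
v -3.055 -0.678 1.19
v -4.493 0.044 1.827
v -3.295 -1.082 1.109
v -4.732 -0.36 1.746
v -3.444 -1.51 1.255
v -4.882 -0.787 1.892
v -3.465 -1.846 1.591
v -4.902 -1.124 2.228
v -3.35 -2.002 2.027
v -4.788 -1.28 2.663
v -3.132 -1.936 2.444
v -4.569 -1.213 3.081
v -2.867 -1.664 2.733
v -4.305 -0.942 3.37
v -2.628 -1.26 2.814
v -4.065 -0.538 3.451
v -1.412 1.151 -3.472
v -1.739 0.797 -2.821
v -1.828 2.632 -2.875
v -2.155 2.278 -2.224
v -0.005 1.242 -2.716
v -0.332 0.888 -2.065
v -0.421 2.723 -2.119
v -0.748 2.369 -1.468
f 2 1 5
f 2 5 3
f 3 5 6
f 3 6 4
f 5 1 7
f 5 7 6
f 6 7 8
f 6 8 4
f 7 1 9
f 7 9 8
f 8 9 10
f 8 10 4
f 9 1 11
f 9 11 10
f 10 11 12
f 10 12 4
f 11 1 13
f 11 13 12
f 12 13 14
f 12 14 4
f 13 1 15
f 13 15 14
f 14 15 16
f 14 16 4
f 15 1 17
f 15 17 16
f 16 17 18
f 16 18 4
f 17 1 2
f 17 2 18
f 18 2 3
f 18 3 4
f 20 19 22
f 20 22 21
f 22 19 23
f 22 23 21
f 23 19 24
f 23 24 21
f 24 19 25
f 24 25 21
f 25 19 26
f 25 26 21
f 26 19 27
f 26 27 21
f 27 19 28
f 27 28 21
f 28 19 29
f 28 29 21
f 29 19 20
f 29 20 21
f 31 30 34
f 31 34 32
f 32 34 35
f 32 35 33
f 34 30 36
f 34 36 35
f 35 36 37
f 35 37 33
f 36 30 38
f 36 38 37
f 37 38 39
f 37 39 33
f 38 30 40
f 38 40 39
f 39 40 41
f 39 41 33
f 40 30 42
f 40 42 41
f 41 42 43
f 41 43 33
f 42 30 44
f 42 44 43
f 43 44 45
f 43 45 33
f 44 30 46
f 44 46 45
f 45 46 47
f 45 47 33
f 46 30 48
f 46 48 47
f 47 48 49
f 47 49 33
f 48 30 50
f 48 50 49
f 49 50 51
f 49 51 33
f 50 30 52
f 50 52 51
f 51 52 53
f 51 53 33
f 52 30 54
f 52 54 53
f 53 54 55
f 53 55 33
f 54 30 31
f 54 31 55
f 55 31 32
f 55 32 33
f 57 59 56
f 60 57 56
f 56 59 58
f 58 60 56
f 57 63 59
f 61 57 60
f 61 63 57
f 59 63 58
f 62 60 58
f 58 63 62
f 62 61 60
f 63 61 62



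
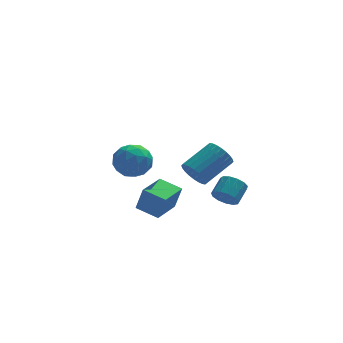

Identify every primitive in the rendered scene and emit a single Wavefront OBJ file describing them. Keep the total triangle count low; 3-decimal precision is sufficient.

v 2.455 -3.515 -2.095
v 2.864 -4.07 -1.775
v 3.474 -3.279 -1.185
v 3.065 -2.725 -1.505
v 3.07 -3.96 -2.134
v 3.68 -3.169 -1.544
v 3.081 -3.709 -2.481
v 3.69 -2.919 -1.891
v 2.892 -3.397 -2.705
v 3.502 -2.606 -2.115
v 2.565 -3.122 -2.736
v 3.175 -2.331 -2.146
v 2.204 -2.972 -2.563
v 2.813 -2.181 -1.973
v 1.921 -2.995 -2.242
v 2.531 -2.204 -1.651
v 1.809 -3.182 -1.874
v 2.418 -2.392 -1.283
v 1.901 -3.476 -1.576
v 2.511 -2.685 -0.986
v 2.17 -3.782 -1.443
v 2.779 -2.991 -0.853
v 2.529 -4.004 -1.517
v 3.138 -3.213 -0.927
v 1.945 2.85 -4.085
v 2.414 2.844 -4.876
v 4.063 3.804 -3.907
v 3.595 3.81 -3.115
v 2.244 3.159 -4.898
v 3.893 4.119 -3.929
v 2.028 3.428 -4.796
v 3.677 4.387 -3.827
v 1.8 3.608 -4.586
v 3.449 4.567 -3.617
v 1.593 3.673 -4.3
v 3.243 4.632 -3.33
v 1.441 3.612 -3.98
v 3.09 4.572 -3.011
v 1.365 3.436 -3.677
v 3.014 4.395 -2.708
v 1.378 3.171 -3.436
v 3.027 4.13 -2.466
v 1.477 2.856 -3.293
v 3.126 3.816 -2.324
v 1.647 2.541 -3.271
v 3.296 3.501 -2.302
v 1.863 2.273 -3.373
v 3.512 3.232 -2.404
v 2.091 2.093 -3.583
v 3.74 3.052 -2.614
v 2.297 2.028 -3.87
v 3.947 2.987 -2.9
v 2.45 2.088 -4.189
v 4.099 3.048 -3.22
v 2.526 2.265 -4.492
v 4.175 3.224 -3.523
v 2.513 2.53 -4.734
v 4.162 3.489 -3.764
v -1.815 -1.662 -3.547
v -1.455 -1.803 -2.15
v -0.735 -0.241 -3.682
v -0.375 -0.382 -2.285
v -0.785 -2.478 -3.895
v -0.425 -2.619 -2.498
v 0.295 -1.057 -4.03
v 0.655 -1.198 -2.633
v -1.543 -1.663 1.052
v -1.035 -2.371 0.374
v -2.945 -1.609 -0.054
v -2.437 -2.317 -0.732
v -2.795 -2.658 0.255
v -1.928 -2.691 0.939
v -2.052 -1.289 -0.619
v -1.185 -1.322 0.065
v -1.35 -2.14 -0.659
v -1.809 -2.986 -0.118
v -2.171 -0.994 0.438
v -2.63 -1.84 0.979
v -1.166 -2.022 0.81
v -2.814 -1.958 -0.49
v -3.024 -2.158 0.09
v -2.726 -2.575 -0.308
v -1.691 -2.21 1.142
v -1.393 -2.626 0.744
v -2.427 -2.795 0.674
v -2.587 -1.354 -0.424
v -2.289 -1.77 -0.822
v -1.254 -1.405 0.628
v -0.956 -1.822 0.23
v -1.553 -1.185 -0.354
v -1.053 -2.302 -0.195
v -1.876 -2.27 -0.845
v -1.65 -1.666 -0.779
v -1.141 -1.686 -0.377
v -1.322 -2.8 0.122
v -2.146 -2.768 -0.528
v -2.357 -2.968 0.053
v -1.847 -2.988 0.454
v -1.507 -2.664 -0.485
v -1.834 -1.212 0.848
v -2.658 -1.18 0.198
v -2.133 -0.992 -0.134
v -1.623 -1.012 0.267
v -2.104 -1.71 1.165
v -2.927 -1.678 0.515
v -2.839 -2.294 0.697
v -2.33 -2.314 1.099
v -2.473 -1.316 0.805
f 2 1 5
f 2 5 3
f 3 5 6
f 3 6 4
f 5 1 7
f 5 7 6
f 6 7 8
f 6 8 4
f 7 1 9
f 7 9 8
f 8 9 10
f 8 10 4
f 9 1 11
f 9 11 10
f 10 11 12
f 10 12 4
f 11 1 13
f 11 13 12
f 12 13 14
f 12 14 4
f 13 1 15
f 13 15 14
f 14 15 16
f 14 16 4
f 15 1 17
f 15 17 16
f 16 17 18
f 16 18 4
f 17 1 19
f 17 19 18
f 18 19 20
f 18 20 4
f 19 1 21
f 19 21 20
f 20 21 22
f 20 22 4
f 21 1 23
f 21 23 22
f 22 23 24
f 22 24 4
f 23 1 2
f 23 2 24
f 24 2 3
f 24 3 4
f 26 25 29
f 26 29 27
f 27 29 30
f 27 30 28
f 29 25 31
f 29 31 30
f 30 31 32
f 30 32 28
f 31 25 33
f 31 33 32
f 32 33 34
f 32 34 28
f 33 25 35
f 33 35 34
f 34 35 36
f 34 36 28
f 35 25 37
f 35 37 36
f 36 37 38
f 36 38 28
f 37 25 39
f 37 39 38
f 38 39 40
f 38 40 28
f 39 25 41
f 39 41 40
f 40 41 42
f 40 42 28
f 41 25 43
f 41 43 42
f 42 43 44
f 42 44 28
f 43 25 45
f 43 45 44
f 44 45 46
f 44 46 28
f 45 25 47
f 45 47 46
f 46 47 48
f 46 48 28
f 47 25 49
f 47 49 48
f 48 49 50
f 48 50 28
f 49 25 51
f 49 51 50
f 50 51 52
f 50 52 28
f 51 25 53
f 51 53 52
f 52 53 54
f 52 54 28
f 53 25 55
f 53 55 54
f 54 55 56
f 54 56 28
f 55 25 57
f 55 57 56
f 56 57 58
f 56 58 28
f 57 25 26
f 57 26 58
f 58 26 27
f 58 27 28
f 60 62 59
f 63 60 59
f 59 62 61
f 61 63 59
f 60 66 62
f 64 60 63
f 64 66 60
f 62 66 61
f 65 63 61
f 61 66 65
f 65 64 63
f 66 64 65
f 67 104 83
f 104 78 107
f 83 107 72
f 104 107 83
f 67 83 79
f 83 72 84
f 79 84 68
f 83 84 79
f 67 79 88
f 79 68 89
f 88 89 74
f 79 89 88
f 67 88 100
f 88 74 103
f 100 103 77
f 88 103 100
f 67 100 104
f 100 77 108
f 104 108 78
f 100 108 104
f 68 84 95
f 84 72 98
f 95 98 76
f 84 98 95
f 72 107 85
f 107 78 106
f 85 106 71
f 107 106 85
f 78 108 105
f 108 77 101
f 105 101 69
f 108 101 105
f 77 103 102
f 103 74 90
f 102 90 73
f 103 90 102
f 74 89 94
f 89 68 91
f 94 91 75
f 89 91 94
f 70 96 82
f 96 76 97
f 82 97 71
f 96 97 82
f 70 82 80
f 82 71 81
f 80 81 69
f 82 81 80
f 70 80 87
f 80 69 86
f 87 86 73
f 80 86 87
f 70 87 92
f 87 73 93
f 92 93 75
f 87 93 92
f 70 92 96
f 92 75 99
f 96 99 76
f 92 99 96
f 71 97 85
f 97 76 98
f 85 98 72
f 97 98 85
f 69 81 105
f 81 71 106
f 105 106 78
f 81 106 105
f 73 86 102
f 86 69 101
f 102 101 77
f 86 101 102
f 75 93 94
f 93 73 90
f 94 90 74
f 93 90 94
f 76 99 95
f 99 75 91
f 95 91 68
f 99 91 95



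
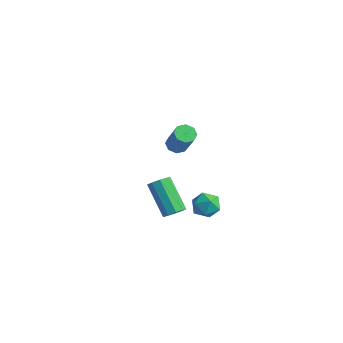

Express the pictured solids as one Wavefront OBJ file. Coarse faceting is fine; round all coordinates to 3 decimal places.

v -2.888 2.875 -4.659
v -2.604 3.36 -4.478
v -3.989 3.67 -3.14
v -4.272 3.185 -3.321
v -2.866 3.454 -4.77
v -4.251 3.764 -3.433
v -3.138 3.277 -5.011
v -4.522 3.587 -3.673
v -3.292 2.912 -5.086
v -4.677 3.222 -3.749
v -3.258 2.53 -4.962
v -4.643 2.84 -3.625
v -3.05 2.309 -4.696
v -4.435 2.619 -3.358
v -2.766 2.353 -4.412
v -4.151 2.663 -3.075
v -2.539 2.641 -4.244
v -3.924 2.951 -2.906
v -2.475 3.039 -4.27
v -3.86 3.349 -2.932
v -1.427 4.217 -4.071
v -0.853 3.807 -3.767
v -2.247 3.393 -3.633
v -1.673 2.983 -3.329
v -1.85 3.671 -3.038
v -1.343 4.18 -3.309
v -1.757 3.02 -4.091
v -1.25 3.529 -4.362
v -1.057 3.067 -3.78
v -1.114 3.47 -3.129
v -1.986 3.73 -4.271
v -2.043 4.133 -3.62
v -2.067 2.233 0.978
v -1.753 2.643 0.858
v -0.939 2.397 2.142
v -1.253 1.987 2.262
v -2.073 2.753 1.081
v -1.259 2.507 2.366
v -2.389 2.559 1.245
v -1.576 2.312 2.529
v -2.517 2.174 1.252
v -1.703 1.927 2.536
v -2.381 1.823 1.098
v -1.567 1.577 2.382
v -2.061 1.713 0.874
v -1.247 1.467 2.159
v -1.744 1.908 0.711
v -0.931 1.661 1.995
v -1.617 2.293 0.704
v -0.803 2.046 1.988
f 2 1 5
f 2 5 3
f 3 5 6
f 3 6 4
f 5 1 7
f 5 7 6
f 6 7 8
f 6 8 4
f 7 1 9
f 7 9 8
f 8 9 10
f 8 10 4
f 9 1 11
f 9 11 10
f 10 11 12
f 10 12 4
f 11 1 13
f 11 13 12
f 12 13 14
f 12 14 4
f 13 1 15
f 13 15 14
f 14 15 16
f 14 16 4
f 15 1 17
f 15 17 16
f 16 17 18
f 16 18 4
f 17 1 19
f 17 19 18
f 18 19 20
f 18 20 4
f 19 1 2
f 19 2 20
f 20 2 3
f 20 3 4
f 21 32 26
f 21 26 22
f 21 22 28
f 21 28 31
f 21 31 32
f 22 26 30
f 26 32 25
f 32 31 23
f 31 28 27
f 28 22 29
f 24 30 25
f 24 25 23
f 24 23 27
f 24 27 29
f 24 29 30
f 25 30 26
f 23 25 32
f 27 23 31
f 29 27 28
f 30 29 22
f 34 33 37
f 34 37 35
f 35 37 38
f 35 38 36
f 37 33 39
f 37 39 38
f 38 39 40
f 38 40 36
f 39 33 41
f 39 41 40
f 40 41 42
f 40 42 36
f 41 33 43
f 41 43 42
f 42 43 44
f 42 44 36
f 43 33 45
f 43 45 44
f 44 45 46
f 44 46 36
f 45 33 47
f 45 47 46
f 46 47 48
f 46 48 36
f 47 33 49
f 47 49 48
f 48 49 50
f 48 50 36
f 49 33 34
f 49 34 50
f 50 34 35
f 50 35 36



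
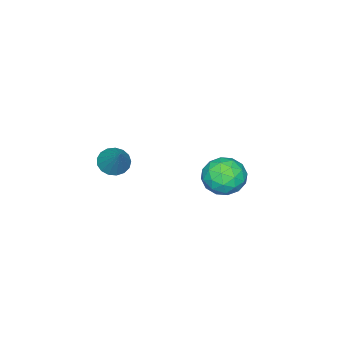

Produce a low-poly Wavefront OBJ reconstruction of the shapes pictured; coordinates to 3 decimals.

v 0.923 1.816 2.275
v 1.415 1.457 2.234
v 1.577 2.584 3.385
v 1.472 1.675 2.049
v 1.404 1.926 1.916
v 1.226 2.151 1.865
v 0.978 2.3 1.908
v 0.718 2.338 2.035
v 0.505 2.256 2.217
v 0.387 2.073 2.412
v 0.393 1.832 2.576
v 0.52 1.586 2.671
v 0.739 1.394 2.675
v 1.001 1.298 2.588
v 1.245 1.321 2.428
v -3.448 3.874 0.185
v -2.777 3.469 -0.287
v -4.423 3.471 -0.853
v -3.752 3.066 -1.325
v -4.027 2.713 -0.527
v -3.425 2.963 0.115
v -3.775 3.977 -1.255
v -3.173 4.227 -0.613
v -2.979 3.533 -1.176
v -3.135 2.752 -0.727
v -4.065 4.188 -0.413
v -4.221 3.407 0.036
v -3.027 3.707 0.041
v -4.173 3.233 -1.181
v -4.334 3.025 -0.712
v -3.94 2.787 -0.989
v -3.408 3.409 0.276
v -3.014 3.171 -0.001
v -3.748 2.727 -0.143
v -4.186 3.769 -1.139
v -3.792 3.531 -1.416
v -3.26 4.153 -0.151
v -2.866 3.915 -0.428
v -3.452 4.213 -0.997
v -2.752 3.507 -0.76
v -3.324 3.269 -1.37
v -3.338 3.805 -1.329
v -2.984 3.952 -0.952
v -2.843 3.047 -0.496
v -3.416 2.81 -1.106
v -3.578 2.603 -0.637
v -3.224 2.75 -0.26
v -2.962 3.085 -1.019
v -3.784 4.13 -0.034
v -4.357 3.893 -0.644
v -3.976 4.19 -0.88
v -3.622 4.337 -0.503
v -3.876 3.671 0.23
v -4.448 3.433 -0.38
v -4.216 2.988 -0.188
v -3.862 3.135 0.189
v -4.238 3.855 -0.121
f 2 1 4
f 2 4 3
f 4 1 5
f 4 5 3
f 5 1 6
f 5 6 3
f 6 1 7
f 6 7 3
f 7 1 8
f 7 8 3
f 8 1 9
f 8 9 3
f 9 1 10
f 9 10 3
f 10 1 11
f 10 11 3
f 11 1 12
f 11 12 3
f 12 1 13
f 12 13 3
f 13 1 14
f 13 14 3
f 14 1 15
f 14 15 3
f 15 1 2
f 15 2 3
f 16 53 32
f 53 27 56
f 32 56 21
f 53 56 32
f 16 32 28
f 32 21 33
f 28 33 17
f 32 33 28
f 16 28 37
f 28 17 38
f 37 38 23
f 28 38 37
f 16 37 49
f 37 23 52
f 49 52 26
f 37 52 49
f 16 49 53
f 49 26 57
f 53 57 27
f 49 57 53
f 17 33 44
f 33 21 47
f 44 47 25
f 33 47 44
f 21 56 34
f 56 27 55
f 34 55 20
f 56 55 34
f 27 57 54
f 57 26 50
f 54 50 18
f 57 50 54
f 26 52 51
f 52 23 39
f 51 39 22
f 52 39 51
f 23 38 43
f 38 17 40
f 43 40 24
f 38 40 43
f 19 45 31
f 45 25 46
f 31 46 20
f 45 46 31
f 19 31 29
f 31 20 30
f 29 30 18
f 31 30 29
f 19 29 36
f 29 18 35
f 36 35 22
f 29 35 36
f 19 36 41
f 36 22 42
f 41 42 24
f 36 42 41
f 19 41 45
f 41 24 48
f 45 48 25
f 41 48 45
f 20 46 34
f 46 25 47
f 34 47 21
f 46 47 34
f 18 30 54
f 30 20 55
f 54 55 27
f 30 55 54
f 22 35 51
f 35 18 50
f 51 50 26
f 35 50 51
f 24 42 43
f 42 22 39
f 43 39 23
f 42 39 43
f 25 48 44
f 48 24 40
f 44 40 17
f 48 40 44



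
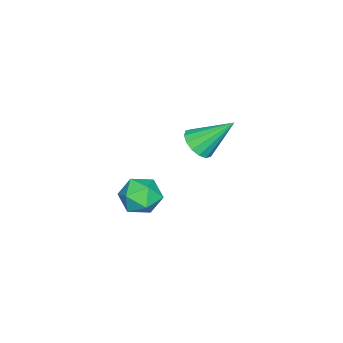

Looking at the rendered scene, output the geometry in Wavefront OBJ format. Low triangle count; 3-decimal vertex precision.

v -3.311 -0.604 -0.933
v -2.84 -0.027 -1.319
v -3.829 0.784 0.513
v -3.234 0.012 -1.498
v -3.649 -0.114 -1.525
v -3.974 -0.372 -1.393
v -4.121 -0.692 -1.138
v -4.051 -0.988 -0.828
v -3.783 -1.182 -0.546
v -3.389 -1.221 -0.368
v -2.974 -1.095 -0.34
v -2.649 -0.837 -0.472
v -2.502 -0.517 -0.727
v -2.572 -0.221 -1.037
v 1.137 -0.443 0.046
v 1.634 0.238 -0.428
v 2.106 -1.538 -0.512
v 2.603 -0.857 -0.986
v 2.634 -0.895 -0.02
v 2.035 -0.217 0.325
v 1.705 -1.083 -1.265
v 1.106 -0.405 -0.92
v 1.985 -0.157 -1.238
v 2.56 -0.041 -0.469
v 1.18 -1.259 -0.471
v 1.755 -1.143 0.298
f 2 1 4
f 2 4 3
f 4 1 5
f 4 5 3
f 5 1 6
f 5 6 3
f 6 1 7
f 6 7 3
f 7 1 8
f 7 8 3
f 8 1 9
f 8 9 3
f 9 1 10
f 9 10 3
f 10 1 11
f 10 11 3
f 11 1 12
f 11 12 3
f 12 1 13
f 12 13 3
f 13 1 14
f 13 14 3
f 14 1 2
f 14 2 3
f 15 26 20
f 15 20 16
f 15 16 22
f 15 22 25
f 15 25 26
f 16 20 24
f 20 26 19
f 26 25 17
f 25 22 21
f 22 16 23
f 18 24 19
f 18 19 17
f 18 17 21
f 18 21 23
f 18 23 24
f 19 24 20
f 17 19 26
f 21 17 25
f 23 21 22
f 24 23 16



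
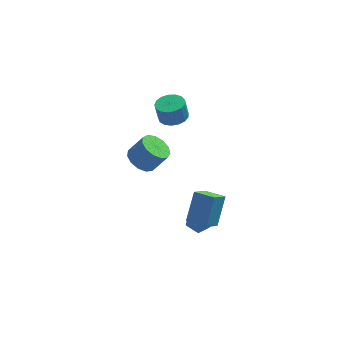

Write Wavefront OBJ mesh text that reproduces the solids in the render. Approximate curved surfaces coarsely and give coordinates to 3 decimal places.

v 0.415 1.369 2.768
v 1.045 1.885 2.867
v 0.854 1.906 3.971
v 0.225 1.391 3.872
v 0.738 2.122 2.81
v 0.547 2.143 3.913
v 0.357 2.187 2.742
v 0.166 2.208 3.846
v -0.011 2.064 2.681
v -0.202 2.086 3.784
v -0.281 1.782 2.64
v -0.472 1.804 3.743
v -0.392 1.406 2.628
v -0.583 1.427 3.731
v -0.317 1.021 2.648
v -0.508 1.043 3.752
v -0.075 0.716 2.696
v -0.266 0.737 3.8
v 0.28 0.561 2.76
v 0.089 0.582 3.864
v 0.665 0.591 2.827
v 0.474 0.612 3.93
v 0.994 0.799 2.879
v 0.803 0.82 3.983
v 1.19 1.138 2.907
v 0.999 1.159 4.01
v 1.208 1.53 2.902
v 1.017 1.551 4.006
v -1.362 -2.922 3.302
v -0.81 -3.47 2.912
v -0.047 -3.467 3.989
v -0.598 -2.918 4.378
v -0.656 -3.018 2.802
v 0.107 -3.015 3.879
v -0.726 -2.535 2.85
v 0.037 -2.532 3.927
v -0.998 -2.175 3.042
v -0.235 -2.172 4.118
v -1.385 -2.052 3.316
v -0.622 -2.049 4.393
v -1.765 -2.205 3.585
v -1.002 -2.202 4.662
v -2.017 -2.585 3.765
v -1.253 -2.582 4.842
v -2.061 -3.072 3.797
v -1.297 -3.069 4.874
v -1.882 -3.512 3.672
v -1.119 -3.509 4.749
v -1.539 -3.764 3.43
v -0.776 -3.761 4.507
v -1.139 -3.748 3.146
v -0.376 -3.745 4.223
v 1.152 -1.293 -3.253
v 1.756 -1.254 -2.7
v 1.584 -2.486 -3.64
v 2.188 -2.447 -3.087
v 1.41 -2.527 -2.839
v 1.143 -1.789 -2.6
v 2.197 -1.951 -3.74
v 1.93 -1.213 -3.501
v 2.402 -1.66 -3.001
v 1.916 -2.016 -2.444
v 1.424 -1.724 -3.896
v 0.938 -2.08 -3.339
v 1.531 -2.289 -2.654
v 0.909 -3.091 -1.891
v 1.991 -1.254 -1.191
v 1.369 -2.056 -0.428
v 2.551 -2.944 -2.512
v 1.929 -3.746 -1.749
v 3.011 -1.909 -1.049
v 2.389 -2.711 -0.286
f 2 1 5
f 2 5 3
f 3 5 6
f 3 6 4
f 5 1 7
f 5 7 6
f 6 7 8
f 6 8 4
f 7 1 9
f 7 9 8
f 8 9 10
f 8 10 4
f 9 1 11
f 9 11 10
f 10 11 12
f 10 12 4
f 11 1 13
f 11 13 12
f 12 13 14
f 12 14 4
f 13 1 15
f 13 15 14
f 14 15 16
f 14 16 4
f 15 1 17
f 15 17 16
f 16 17 18
f 16 18 4
f 17 1 19
f 17 19 18
f 18 19 20
f 18 20 4
f 19 1 21
f 19 21 20
f 20 21 22
f 20 22 4
f 21 1 23
f 21 23 22
f 22 23 24
f 22 24 4
f 23 1 25
f 23 25 24
f 24 25 26
f 24 26 4
f 25 1 27
f 25 27 26
f 26 27 28
f 26 28 4
f 27 1 2
f 27 2 28
f 28 2 3
f 28 3 4
f 30 29 33
f 30 33 31
f 31 33 34
f 31 34 32
f 33 29 35
f 33 35 34
f 34 35 36
f 34 36 32
f 35 29 37
f 35 37 36
f 36 37 38
f 36 38 32
f 37 29 39
f 37 39 38
f 38 39 40
f 38 40 32
f 39 29 41
f 39 41 40
f 40 41 42
f 40 42 32
f 41 29 43
f 41 43 42
f 42 43 44
f 42 44 32
f 43 29 45
f 43 45 44
f 44 45 46
f 44 46 32
f 45 29 47
f 45 47 46
f 46 47 48
f 46 48 32
f 47 29 49
f 47 49 48
f 48 49 50
f 48 50 32
f 49 29 51
f 49 51 50
f 50 51 52
f 50 52 32
f 51 29 30
f 51 30 52
f 52 30 31
f 52 31 32
f 53 64 58
f 53 58 54
f 53 54 60
f 53 60 63
f 53 63 64
f 54 58 62
f 58 64 57
f 64 63 55
f 63 60 59
f 60 54 61
f 56 62 57
f 56 57 55
f 56 55 59
f 56 59 61
f 56 61 62
f 57 62 58
f 55 57 64
f 59 55 63
f 61 59 60
f 62 61 54
f 66 68 65
f 69 66 65
f 65 68 67
f 67 69 65
f 66 72 68
f 70 66 69
f 70 72 66
f 68 72 67
f 71 69 67
f 67 72 71
f 71 70 69
f 72 70 71



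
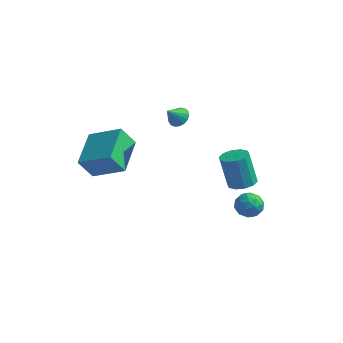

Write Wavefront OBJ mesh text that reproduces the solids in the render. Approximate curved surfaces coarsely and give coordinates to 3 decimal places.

v 3.023 1.595 -1.269
v 3.756 1.846 -1.069
v 3.209 1.957 0.789
v 2.477 1.705 0.589
v 3.481 2.244 -1.173
v 2.935 2.355 0.685
v 3.031 2.393 -1.314
v 2.485 2.504 0.544
v 2.578 2.238 -1.438
v 2.032 2.348 0.42
v 2.295 1.837 -1.497
v 1.749 1.947 0.361
v 2.291 1.343 -1.469
v 1.744 1.454 0.389
v 2.565 0.945 -1.365
v 2.019 1.056 0.493
v 3.015 0.796 -1.224
v 2.469 0.907 0.634
v 3.468 0.952 -1.1
v 2.922 1.062 0.758
v 3.751 1.353 -1.041
v 3.205 1.463 0.817
v -1.46 -4.096 3.041
v -1.968 -2.051 3.639
v -3.204 -4.265 2.14
v -3.712 -2.221 2.739
v -0.908 -3.619 1.881
v -1.416 -1.575 2.48
v -2.652 -3.789 0.981
v -3.16 -1.744 1.579
v -0.104 0.569 3.438
v 0.4 0.202 3.349
v -0.436 -0.069 4.202
v 0.491 0.402 3.555
v 0.447 0.64 3.735
v 0.276 0.862 3.846
v 0.018 1.017 3.864
v -0.268 1.069 3.784
v -0.517 1.007 3.625
v -0.671 0.845 3.422
v -0.695 0.619 3.224
v -0.584 0.382 3.074
v -0.363 0.188 3.008
v -0.083 0.081 3.04
v 0.192 0.086 3.163
v 3.889 1.207 -1.74
v 4.447 0.749 -1.374
v 3.433 0.151 -2.366
v 3.991 -0.307 -2
v 3.383 0.011 -1.57
v 3.665 0.664 -1.183
v 4.215 0.236 -2.557
v 4.497 0.889 -2.17
v 4.649 0.149 -1.879
v 4.134 0.009 -1.269
v 3.746 0.891 -2.471
v 3.231 0.751 -1.861
v 4.209 1.071 -1.502
v 3.671 -0.171 -2.238
v 3.314 0.016 -1.986
v 3.642 -0.253 -1.771
v 3.749 1.021 -1.39
v 4.077 0.751 -1.175
v 3.451 0.318 -1.29
v 3.803 0.149 -2.565
v 4.131 -0.121 -2.35
v 4.238 1.153 -1.969
v 4.566 0.884 -1.754
v 4.429 0.582 -2.45
v 4.655 0.448 -1.583
v 4.386 -0.172 -1.952
v 4.518 0.147 -2.279
v 4.684 0.531 -2.051
v 4.352 0.367 -1.225
v 4.084 -0.254 -1.593
v 3.727 -0.067 -1.341
v 3.893 0.317 -1.113
v 4.471 0.014 -1.522
v 3.796 1.154 -2.147
v 3.528 0.533 -2.515
v 3.987 0.583 -2.627
v 4.153 0.967 -2.399
v 3.494 1.072 -1.788
v 3.225 0.452 -2.157
v 3.196 0.369 -1.689
v 3.362 0.753 -1.461
v 3.409 0.886 -2.218
f 2 1 5
f 2 5 3
f 3 5 6
f 3 6 4
f 5 1 7
f 5 7 6
f 6 7 8
f 6 8 4
f 7 1 9
f 7 9 8
f 8 9 10
f 8 10 4
f 9 1 11
f 9 11 10
f 10 11 12
f 10 12 4
f 11 1 13
f 11 13 12
f 12 13 14
f 12 14 4
f 13 1 15
f 13 15 14
f 14 15 16
f 14 16 4
f 15 1 17
f 15 17 16
f 16 17 18
f 16 18 4
f 17 1 19
f 17 19 18
f 18 19 20
f 18 20 4
f 19 1 21
f 19 21 20
f 20 21 22
f 20 22 4
f 21 1 2
f 21 2 22
f 22 2 3
f 22 3 4
f 24 26 23
f 27 24 23
f 23 26 25
f 25 27 23
f 24 30 26
f 28 24 27
f 28 30 24
f 26 30 25
f 29 27 25
f 25 30 29
f 29 28 27
f 30 28 29
f 32 31 34
f 32 34 33
f 34 31 35
f 34 35 33
f 35 31 36
f 35 36 33
f 36 31 37
f 36 37 33
f 37 31 38
f 37 38 33
f 38 31 39
f 38 39 33
f 39 31 40
f 39 40 33
f 40 31 41
f 40 41 33
f 41 31 42
f 41 42 33
f 42 31 43
f 42 43 33
f 43 31 44
f 43 44 33
f 44 31 45
f 44 45 33
f 45 31 32
f 45 32 33
f 46 83 62
f 83 57 86
f 62 86 51
f 83 86 62
f 46 62 58
f 62 51 63
f 58 63 47
f 62 63 58
f 46 58 67
f 58 47 68
f 67 68 53
f 58 68 67
f 46 67 79
f 67 53 82
f 79 82 56
f 67 82 79
f 46 79 83
f 79 56 87
f 83 87 57
f 79 87 83
f 47 63 74
f 63 51 77
f 74 77 55
f 63 77 74
f 51 86 64
f 86 57 85
f 64 85 50
f 86 85 64
f 57 87 84
f 87 56 80
f 84 80 48
f 87 80 84
f 56 82 81
f 82 53 69
f 81 69 52
f 82 69 81
f 53 68 73
f 68 47 70
f 73 70 54
f 68 70 73
f 49 75 61
f 75 55 76
f 61 76 50
f 75 76 61
f 49 61 59
f 61 50 60
f 59 60 48
f 61 60 59
f 49 59 66
f 59 48 65
f 66 65 52
f 59 65 66
f 49 66 71
f 66 52 72
f 71 72 54
f 66 72 71
f 49 71 75
f 71 54 78
f 75 78 55
f 71 78 75
f 50 76 64
f 76 55 77
f 64 77 51
f 76 77 64
f 48 60 84
f 60 50 85
f 84 85 57
f 60 85 84
f 52 65 81
f 65 48 80
f 81 80 56
f 65 80 81
f 54 72 73
f 72 52 69
f 73 69 53
f 72 69 73
f 55 78 74
f 78 54 70
f 74 70 47
f 78 70 74



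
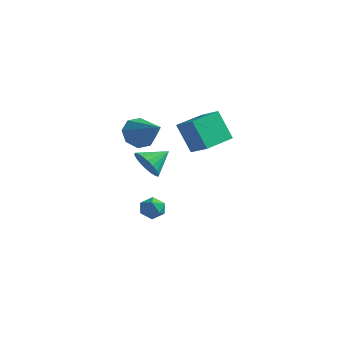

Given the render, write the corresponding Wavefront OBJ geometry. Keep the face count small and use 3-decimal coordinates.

v -1.124 2.37 1.49
v -0.861 1.933 0.677
v 0.604 1.81 2.35
v -0.646 2.635 0.701
v -0.711 3.182 1.188
v -1.018 3.253 1.852
v -1.387 2.807 2.304
v -1.602 2.105 2.279
v -1.538 1.558 1.793
v -1.231 1.487 1.129
v 2.964 0.994 1.468
v 2.225 0.864 3.05
v 3.124 2.783 1.691
v 2.386 2.653 3.272
v 3.974 0.847 1.928
v 3.236 0.717 3.509
v 4.135 2.636 2.15
v 3.396 2.506 3.732
v -1.332 3.107 -3.453
v -0.955 3.189 -4.068
v -0.445 2.491 -2.992
v -0.068 2.573 -3.607
v -0.191 3.145 -3.177
v -0.739 3.526 -3.462
v -0.661 2.154 -3.598
v -1.209 2.535 -3.883
v -0.54 2.601 -4.157
v -0.25 3.213 -3.897
v -1.15 2.467 -3.163
v -0.86 3.079 -2.903
v -0.934 2.693 -0.645
v -0.07 2.384 -0.793
v -0.426 3.787 0.045
v -0.14 2.624 -1.123
v -0.367 2.878 -1.358
v -0.706 3.096 -1.452
v -1.091 3.233 -1.386
v -1.445 3.263 -1.173
v -1.698 3.181 -0.856
v -1.799 3.002 -0.497
v -1.729 2.761 -0.167
v -1.502 2.508 0.068
v -1.163 2.29 0.162
v -0.778 2.153 0.096
v -0.424 2.122 -0.117
v -0.171 2.205 -0.434
f 2 1 4
f 2 4 3
f 4 1 5
f 4 5 3
f 5 1 6
f 5 6 3
f 6 1 7
f 6 7 3
f 7 1 8
f 7 8 3
f 8 1 9
f 8 9 3
f 9 1 10
f 9 10 3
f 10 1 2
f 10 2 3
f 12 14 11
f 15 12 11
f 11 14 13
f 13 15 11
f 12 18 14
f 16 12 15
f 16 18 12
f 14 18 13
f 17 15 13
f 13 18 17
f 17 16 15
f 18 16 17
f 19 30 24
f 19 24 20
f 19 20 26
f 19 26 29
f 19 29 30
f 20 24 28
f 24 30 23
f 30 29 21
f 29 26 25
f 26 20 27
f 22 28 23
f 22 23 21
f 22 21 25
f 22 25 27
f 22 27 28
f 23 28 24
f 21 23 30
f 25 21 29
f 27 25 26
f 28 27 20
f 32 31 34
f 32 34 33
f 34 31 35
f 34 35 33
f 35 31 36
f 35 36 33
f 36 31 37
f 36 37 33
f 37 31 38
f 37 38 33
f 38 31 39
f 38 39 33
f 39 31 40
f 39 40 33
f 40 31 41
f 40 41 33
f 41 31 42
f 41 42 33
f 42 31 43
f 42 43 33
f 43 31 44
f 43 44 33
f 44 31 45
f 44 45 33
f 45 31 46
f 45 46 33
f 46 31 32
f 46 32 33



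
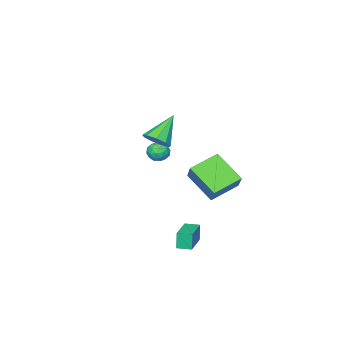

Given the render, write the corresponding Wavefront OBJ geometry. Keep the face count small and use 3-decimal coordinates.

v -2.552 -3.099 -0.948
v -2.27 -2.718 -0.399
v -1.47 -3.362 -1.321
v -1.188 -2.981 -0.772
v -1.537 -3.603 -0.64
v -2.206 -3.44 -0.409
v -1.534 -2.64 -1.311
v -2.203 -2.477 -1.08
v -1.641 -2.434 -0.623
v -1.643 -3.029 -0.209
v -2.097 -3.051 -1.511
v -2.099 -3.646 -1.097
v -2.506 -2.885 -0.641
v -1.234 -3.195 -1.079
v -1.44 -3.56 -1.001
v -1.274 -3.336 -0.679
v -2.468 -3.31 -0.647
v -2.302 -3.086 -0.324
v -1.872 -3.606 -0.466
v -1.438 -2.994 -1.396
v -1.272 -2.77 -1.073
v -2.466 -2.744 -1.041
v -2.3 -2.52 -0.719
v -1.868 -2.474 -1.254
v -1.97 -2.494 -0.45
v -1.334 -2.649 -0.669
v -1.538 -2.448 -0.986
v -1.931 -2.353 -0.85
v -1.971 -2.844 -0.206
v -1.336 -2.999 -0.425
v -1.541 -3.364 -0.348
v -1.934 -3.269 -0.212
v -1.602 -2.677 -0.338
v -2.404 -3.081 -1.295
v -1.769 -3.236 -1.514
v -1.806 -2.811 -1.508
v -2.199 -2.716 -1.372
v -2.406 -3.431 -1.051
v -1.77 -3.586 -1.27
v -1.809 -3.727 -0.87
v -2.202 -3.632 -0.734
v -2.138 -3.403 -1.382
v 1.301 2.159 -4.409
v 1.161 2.053 -3.364
v 0.863 2.876 -4.395
v 0.724 2.77 -3.35
v 2.836 3.09 -4.11
v 2.697 2.984 -3.065
v 2.399 3.807 -4.096
v 2.259 3.701 -3.051
v 2.603 1.394 3.25
v 3.039 0.786 3.632
v 1.217 1.266 4.63
v 3.196 1.299 3.837
v 3.076 1.857 3.767
v 2.734 2.198 3.456
v 2.331 2.162 3.048
v 2.055 1.767 2.734
v 2.036 1.198 2.662
v 2.282 0.72 2.865
v 2.678 0.557 3.248
v -0.806 2.344 0.804
v -0.216 3.119 1.878
v -0.846 4.064 -0.416
v -0.256 4.84 0.658
v 0.856 1.94 0.182
v 1.446 2.716 1.256
v 0.816 3.661 -1.038
v 1.406 4.436 0.036
f 1 38 17
f 38 12 41
f 17 41 6
f 38 41 17
f 1 17 13
f 17 6 18
f 13 18 2
f 17 18 13
f 1 13 22
f 13 2 23
f 22 23 8
f 13 23 22
f 1 22 34
f 22 8 37
f 34 37 11
f 22 37 34
f 1 34 38
f 34 11 42
f 38 42 12
f 34 42 38
f 2 18 29
f 18 6 32
f 29 32 10
f 18 32 29
f 6 41 19
f 41 12 40
f 19 40 5
f 41 40 19
f 12 42 39
f 42 11 35
f 39 35 3
f 42 35 39
f 11 37 36
f 37 8 24
f 36 24 7
f 37 24 36
f 8 23 28
f 23 2 25
f 28 25 9
f 23 25 28
f 4 30 16
f 30 10 31
f 16 31 5
f 30 31 16
f 4 16 14
f 16 5 15
f 14 15 3
f 16 15 14
f 4 14 21
f 14 3 20
f 21 20 7
f 14 20 21
f 4 21 26
f 21 7 27
f 26 27 9
f 21 27 26
f 4 26 30
f 26 9 33
f 30 33 10
f 26 33 30
f 5 31 19
f 31 10 32
f 19 32 6
f 31 32 19
f 3 15 39
f 15 5 40
f 39 40 12
f 15 40 39
f 7 20 36
f 20 3 35
f 36 35 11
f 20 35 36
f 9 27 28
f 27 7 24
f 28 24 8
f 27 24 28
f 10 33 29
f 33 9 25
f 29 25 2
f 33 25 29
f 44 46 43
f 47 44 43
f 43 46 45
f 45 47 43
f 44 50 46
f 48 44 47
f 48 50 44
f 46 50 45
f 49 47 45
f 45 50 49
f 49 48 47
f 50 48 49
f 52 51 54
f 52 54 53
f 54 51 55
f 54 55 53
f 55 51 56
f 55 56 53
f 56 51 57
f 56 57 53
f 57 51 58
f 57 58 53
f 58 51 59
f 58 59 53
f 59 51 60
f 59 60 53
f 60 51 61
f 60 61 53
f 61 51 52
f 61 52 53
f 63 65 62
f 66 63 62
f 62 65 64
f 64 66 62
f 63 69 65
f 67 63 66
f 67 69 63
f 65 69 64
f 68 66 64
f 64 69 68
f 68 67 66
f 69 67 68



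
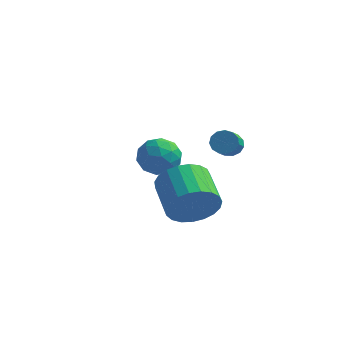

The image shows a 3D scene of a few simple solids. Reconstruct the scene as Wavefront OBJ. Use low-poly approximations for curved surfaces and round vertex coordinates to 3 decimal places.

v 1.07 0.705 -0.757
v 1.502 0.91 -0.551
v 1.641 0.019 0.043
v 1.21 -0.185 -0.163
v 1.281 0.992 -0.377
v 1.42 0.101 0.217
v 0.993 0.982 -0.324
v 1.132 0.092 0.27
v 0.729 0.885 -0.408
v 0.869 -0.006 0.186
v 0.574 0.731 -0.603
v 0.714 -0.16 -0.009
v 0.577 0.568 -0.847
v 0.716 -0.322 -0.253
v 0.736 0.45 -1.062
v 0.875 -0.441 -0.468
v 1.001 0.412 -1.181
v 1.14 -0.479 -0.586
v 1.289 0.467 -1.165
v 1.428 -0.423 -0.57
v 1.507 0.599 -1.019
v 1.646 -0.292 -0.425
v 1.586 0.764 -0.791
v 1.725 -0.127 -0.196
v 1.249 -2.98 -1.867
v 1.839 -2.865 -1.092
v 0.94 -1.724 -0.579
v 0.351 -1.84 -1.353
v 2.005 -2.611 -1.364
v 1.107 -1.47 -0.851
v 2.041 -2.421 -1.723
v 1.143 -1.281 -1.21
v 1.94 -2.328 -2.107
v 1.042 -1.187 -1.594
v 1.72 -2.348 -2.449
v 0.821 -1.207 -1.936
v 1.418 -2.477 -2.69
v 0.519 -1.336 -2.177
v 1.087 -2.693 -2.789
v 0.188 -1.552 -2.276
v 0.784 -2.959 -2.729
v -0.114 -1.818 -2.216
v 0.561 -3.228 -2.519
v -0.337 -2.088 -2.006
v 0.458 -3.455 -2.197
v -0.44 -2.314 -1.683
v 0.491 -3.6 -1.817
v -0.407 -2.459 -1.304
v 0.655 -3.637 -1.446
v -0.243 -2.496 -0.933
v 0.922 -3.561 -1.148
v 0.024 -2.42 -0.635
v 1.246 -3.385 -0.974
v 0.348 -2.244 -0.461
v 1.57 -3.138 -0.954
v 0.672 -1.997 -0.441
v -1.924 2.097 -1.949
v -1.395 1.964 -2.643
v -2.405 0.756 -2.057
v -1.876 0.623 -2.751
v -1.529 0.724 -1.945
v -1.232 1.553 -1.879
v -2.568 1.167 -2.821
v -2.271 1.996 -2.755
v -1.793 1.389 -3.183
v -1.151 1.115 -2.641
v -2.649 1.605 -2.059
v -2.007 1.331 -1.517
v -1.618 2.149 -2.286
v -2.182 0.571 -2.414
v -1.979 0.631 -1.94
v -1.668 0.553 -2.348
v -1.522 1.907 -1.837
v -1.211 1.829 -2.245
v -1.289 1.1 -1.835
v -2.589 0.891 -2.455
v -2.278 0.813 -2.863
v -2.132 2.167 -2.352
v -1.821 2.089 -2.76
v -2.511 1.62 -2.865
v -1.54 1.732 -3.012
v -1.823 0.944 -3.075
v -2.23 1.263 -3.117
v -2.055 1.751 -3.077
v -1.163 1.571 -2.693
v -1.446 0.783 -2.757
v -1.242 0.842 -2.283
v -1.067 1.33 -2.244
v -1.397 1.233 -3.011
v -2.354 1.937 -1.943
v -2.637 1.149 -2.007
v -2.733 1.39 -2.456
v -2.558 1.878 -2.417
v -1.977 1.776 -1.625
v -2.26 0.988 -1.688
v -1.745 0.969 -1.623
v -1.57 1.457 -1.583
v -2.403 1.487 -1.689
f 2 1 5
f 2 5 3
f 3 5 6
f 3 6 4
f 5 1 7
f 5 7 6
f 6 7 8
f 6 8 4
f 7 1 9
f 7 9 8
f 8 9 10
f 8 10 4
f 9 1 11
f 9 11 10
f 10 11 12
f 10 12 4
f 11 1 13
f 11 13 12
f 12 13 14
f 12 14 4
f 13 1 15
f 13 15 14
f 14 15 16
f 14 16 4
f 15 1 17
f 15 17 16
f 16 17 18
f 16 18 4
f 17 1 19
f 17 19 18
f 18 19 20
f 18 20 4
f 19 1 21
f 19 21 20
f 20 21 22
f 20 22 4
f 21 1 23
f 21 23 22
f 22 23 24
f 22 24 4
f 23 1 2
f 23 2 24
f 24 2 3
f 24 3 4
f 26 25 29
f 26 29 27
f 27 29 30
f 27 30 28
f 29 25 31
f 29 31 30
f 30 31 32
f 30 32 28
f 31 25 33
f 31 33 32
f 32 33 34
f 32 34 28
f 33 25 35
f 33 35 34
f 34 35 36
f 34 36 28
f 35 25 37
f 35 37 36
f 36 37 38
f 36 38 28
f 37 25 39
f 37 39 38
f 38 39 40
f 38 40 28
f 39 25 41
f 39 41 40
f 40 41 42
f 40 42 28
f 41 25 43
f 41 43 42
f 42 43 44
f 42 44 28
f 43 25 45
f 43 45 44
f 44 45 46
f 44 46 28
f 45 25 47
f 45 47 46
f 46 47 48
f 46 48 28
f 47 25 49
f 47 49 48
f 48 49 50
f 48 50 28
f 49 25 51
f 49 51 50
f 50 51 52
f 50 52 28
f 51 25 53
f 51 53 52
f 52 53 54
f 52 54 28
f 53 25 55
f 53 55 54
f 54 55 56
f 54 56 28
f 55 25 26
f 55 26 56
f 56 26 27
f 56 27 28
f 57 94 73
f 94 68 97
f 73 97 62
f 94 97 73
f 57 73 69
f 73 62 74
f 69 74 58
f 73 74 69
f 57 69 78
f 69 58 79
f 78 79 64
f 69 79 78
f 57 78 90
f 78 64 93
f 90 93 67
f 78 93 90
f 57 90 94
f 90 67 98
f 94 98 68
f 90 98 94
f 58 74 85
f 74 62 88
f 85 88 66
f 74 88 85
f 62 97 75
f 97 68 96
f 75 96 61
f 97 96 75
f 68 98 95
f 98 67 91
f 95 91 59
f 98 91 95
f 67 93 92
f 93 64 80
f 92 80 63
f 93 80 92
f 64 79 84
f 79 58 81
f 84 81 65
f 79 81 84
f 60 86 72
f 86 66 87
f 72 87 61
f 86 87 72
f 60 72 70
f 72 61 71
f 70 71 59
f 72 71 70
f 60 70 77
f 70 59 76
f 77 76 63
f 70 76 77
f 60 77 82
f 77 63 83
f 82 83 65
f 77 83 82
f 60 82 86
f 82 65 89
f 86 89 66
f 82 89 86
f 61 87 75
f 87 66 88
f 75 88 62
f 87 88 75
f 59 71 95
f 71 61 96
f 95 96 68
f 71 96 95
f 63 76 92
f 76 59 91
f 92 91 67
f 76 91 92
f 65 83 84
f 83 63 80
f 84 80 64
f 83 80 84
f 66 89 85
f 89 65 81
f 85 81 58
f 89 81 85

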